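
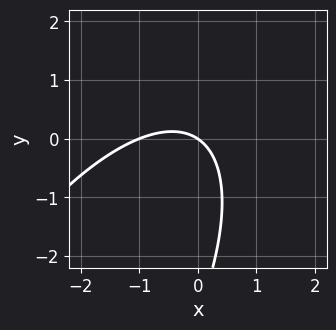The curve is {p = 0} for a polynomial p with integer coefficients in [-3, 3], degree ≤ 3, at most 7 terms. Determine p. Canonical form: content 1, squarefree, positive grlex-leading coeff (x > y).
(a) Degree: the shape is more complex than any degree-1 curve, so deg p = 2.
(b) Against the integer gridlines: it meets the y-axis at y = 0 (among the integer gridlines); among the integer gridlines, it crosses the x-axis at x ∈ {-1, 0}.
(c) Solving for integer coefficients yields p as stated.

2*x^2 - 2*x*y + y^2 + 2*x + 3*y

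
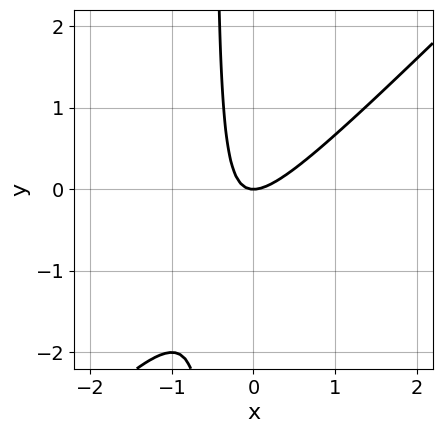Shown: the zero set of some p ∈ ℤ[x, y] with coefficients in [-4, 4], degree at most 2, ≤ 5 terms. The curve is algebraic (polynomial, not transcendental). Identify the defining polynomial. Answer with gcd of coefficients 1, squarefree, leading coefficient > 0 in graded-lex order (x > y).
2*x^2 - 2*x*y - y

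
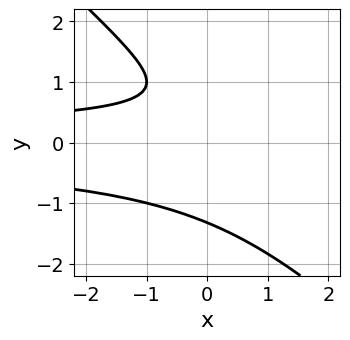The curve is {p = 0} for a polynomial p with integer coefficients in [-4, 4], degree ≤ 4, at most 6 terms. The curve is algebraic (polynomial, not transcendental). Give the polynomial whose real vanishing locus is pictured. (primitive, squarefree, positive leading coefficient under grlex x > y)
First, deg p = 3. A generic line meets the curve in up to 3 points.
Then, observable constraints: no x-intercept at any integer in the box.
Finally, solving for integer coefficients yields p as stated.

x*y^2 + y^3 - y + 1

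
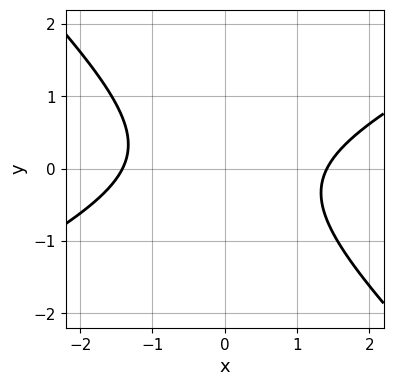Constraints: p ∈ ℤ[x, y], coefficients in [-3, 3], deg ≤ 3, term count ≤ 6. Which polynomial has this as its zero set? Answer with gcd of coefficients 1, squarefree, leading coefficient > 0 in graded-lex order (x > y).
x^2 - x*y - 2*y^2 - 2

Degree: the shape is more complex than any degree-1 curve, so deg p = 2.
Checking where it meets the axes: the curve avoids every integer y-axis point in the box.
Together with the visible shape, these determine p as stated.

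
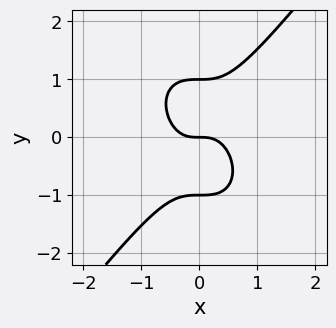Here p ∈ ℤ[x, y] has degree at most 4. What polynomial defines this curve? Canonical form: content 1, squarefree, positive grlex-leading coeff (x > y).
1. deg p = 3.
2. From the axis intercepts and sections: it meets the x-axis at x = 0 (among the integer gridlines); the y-axis gridline crossings are at y ∈ {-1, 0, 1}.
3. Matching integer coefficients to the picture gives p.

2*x^3 - y^3 + y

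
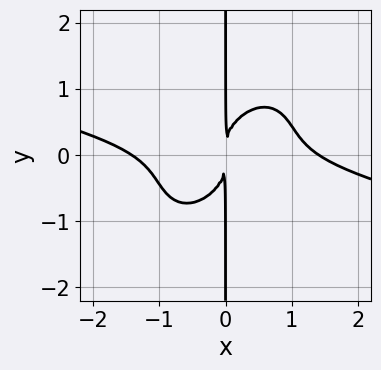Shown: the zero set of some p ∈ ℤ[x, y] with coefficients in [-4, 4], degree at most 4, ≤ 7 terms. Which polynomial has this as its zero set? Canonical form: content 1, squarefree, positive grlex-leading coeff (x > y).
1. deg p = 4.
2. Reading off the gridlines: the visible y-axis segment lies entirely on the curve.
3. The integer polynomial consistent with all of this is the stated p.

x^4 + 3*x^3*y - 3*x^2*y^2 + 3*x*y^3 - 2*x^2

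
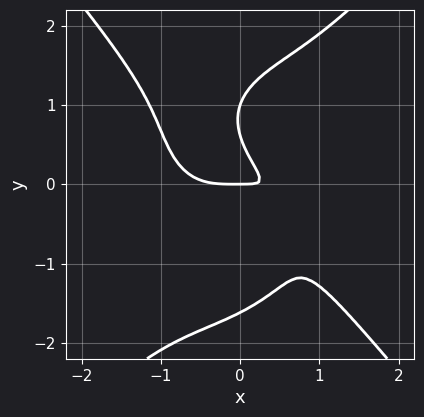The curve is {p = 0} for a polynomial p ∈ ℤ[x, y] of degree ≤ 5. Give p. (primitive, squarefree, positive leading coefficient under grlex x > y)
deg p = 4. A generic line meets the curve in up to 4 points.
Reading off the gridlines: one x-axis crossing is at x = 0; among the integer gridlines, it crosses the y-axis at y ∈ {0, 1}.
Solving for integer coefficients yields p as stated.

2*x^4 - y^4 + 3*x*y + 2*y^2 - y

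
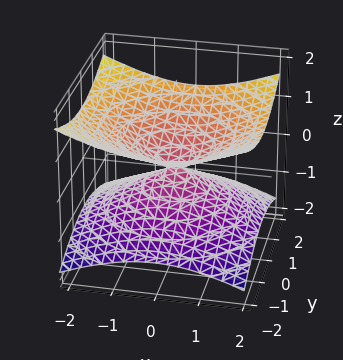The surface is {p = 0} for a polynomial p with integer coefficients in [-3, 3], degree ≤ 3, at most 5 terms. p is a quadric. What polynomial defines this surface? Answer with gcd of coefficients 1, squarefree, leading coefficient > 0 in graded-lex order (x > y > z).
Degree: a double cone through the origin; a quadric, so deg p = 2.
Symmetries: every cross-section ⟂ z is a circle, so x, y appear only via x² + y²; the z ↦ −z reflection is a symmetry, so z appears only in even powers.
From the visible intercepts: a circular section at z = 1 has radius between 1 and 2; one x-axis crossing is at x = 0; it crosses the y-axis at the gridline y = 0; it meets the z-axis at z = 0 (among the integer gridlines).
Assembling these constraints gives the stated polynomial.

x^2 + y^2 - 3*z^2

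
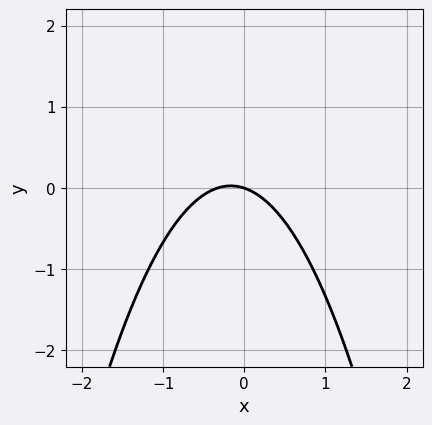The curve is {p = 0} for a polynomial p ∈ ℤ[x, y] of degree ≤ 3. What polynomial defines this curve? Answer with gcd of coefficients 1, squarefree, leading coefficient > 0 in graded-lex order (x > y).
3*x^2 + x + 3*y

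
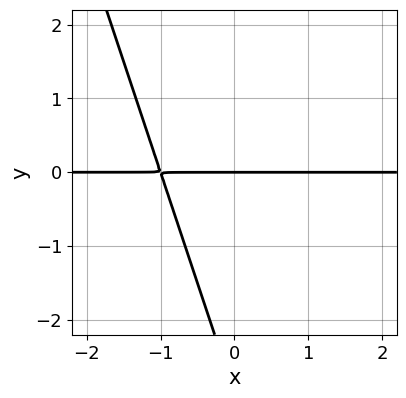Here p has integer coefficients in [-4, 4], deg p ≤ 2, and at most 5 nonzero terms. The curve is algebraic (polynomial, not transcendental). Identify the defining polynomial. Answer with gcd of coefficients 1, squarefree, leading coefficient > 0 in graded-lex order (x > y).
3*x*y + y^2 + 3*y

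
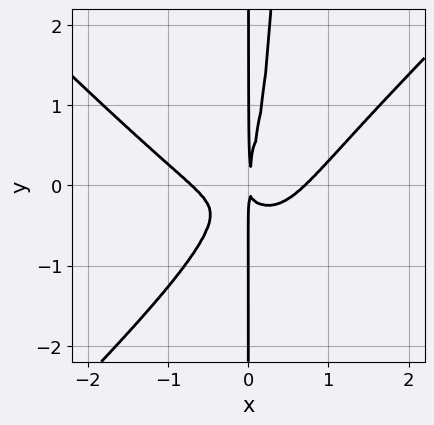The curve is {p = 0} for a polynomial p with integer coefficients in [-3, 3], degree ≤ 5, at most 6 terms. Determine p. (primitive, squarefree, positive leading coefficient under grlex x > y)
2*x^4 - 2*x^2*y^2 - 3*x^2*y + x*y^2 - x^2

1. The degree is 4 — the shape is more complex than any degree-3 curve.
2. Reading off the gridlines: the visible y-axis segment lies entirely on the curve.
3. Together with the visible shape, these determine p as stated.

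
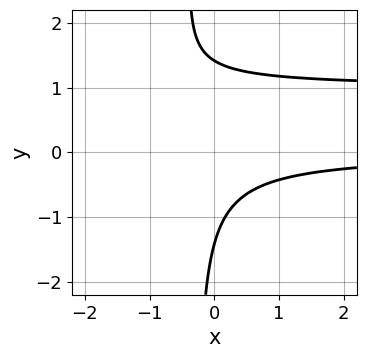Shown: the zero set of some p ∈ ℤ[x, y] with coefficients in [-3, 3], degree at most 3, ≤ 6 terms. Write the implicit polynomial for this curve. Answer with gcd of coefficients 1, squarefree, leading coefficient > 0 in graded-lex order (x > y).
3*x*y^2 - 3*x*y + y^2 - 2

First, the degree is 3 — a generic line meets the curve in up to 3 points.
Then, from the axis intercepts and sections: the curve avoids every integer x-axis point in the box.
Finally, the integer polynomial consistent with all of this is the stated p.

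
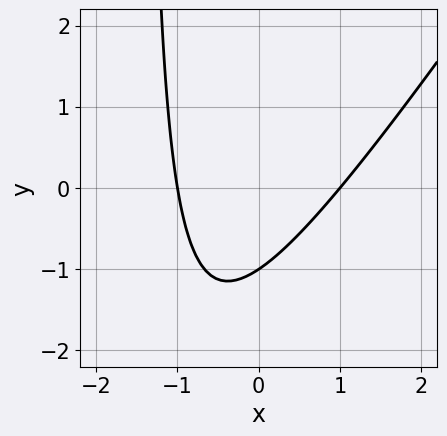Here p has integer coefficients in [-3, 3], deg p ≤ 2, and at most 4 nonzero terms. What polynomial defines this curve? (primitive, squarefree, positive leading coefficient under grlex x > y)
3*x^2 - 2*x*y - 3*y - 3

deg p = 2. The shape is more complex than any degree-1 curve.
Checking where it meets the axes: the x-axis gridline crossings are at x ∈ {-1, 1}; it meets the y-axis at y = -1 (among the integer gridlines).
Fitting integer coefficients to these (and the overall shape) gives p.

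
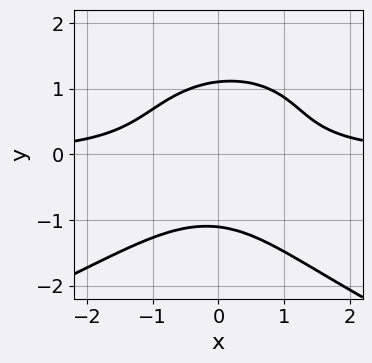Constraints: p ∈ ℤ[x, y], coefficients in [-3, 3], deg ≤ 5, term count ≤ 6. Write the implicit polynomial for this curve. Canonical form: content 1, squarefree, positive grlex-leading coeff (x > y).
The degree is 4 — a generic line meets the curve in up to 4 points.
Against the integer gridlines: no x-intercept at any integer in the box.
Fitting integer coefficients to these (and the overall shape) gives p.

2*y^4 + 3*x^2*y - x*y^2 - 3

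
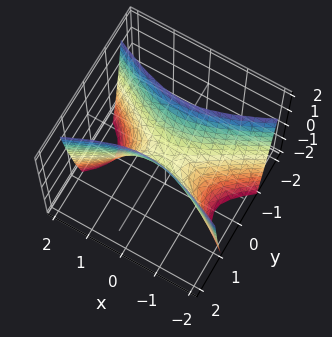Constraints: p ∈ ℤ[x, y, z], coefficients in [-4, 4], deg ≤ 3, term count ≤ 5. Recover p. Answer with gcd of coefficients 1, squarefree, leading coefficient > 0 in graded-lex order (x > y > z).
(a) Degree: a hyperbolic paraboloid; a quadric, so deg p = 2.
(b) Symmetries: mirror symmetry y ↦ −y ⇒ only even powers of y; mirror symmetry x ↦ −x ⇒ only even powers of x.
(c) From the axis intercepts and sections: one x-axis crossing is at x = 0; it crosses the y-axis at the gridline y = 0.
(d) Matching integer coefficients to the picture gives p.

x^2 - 3*y^2 + z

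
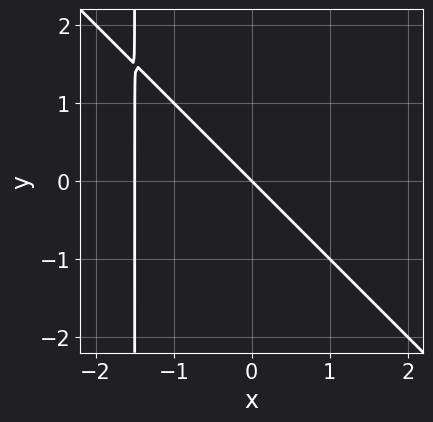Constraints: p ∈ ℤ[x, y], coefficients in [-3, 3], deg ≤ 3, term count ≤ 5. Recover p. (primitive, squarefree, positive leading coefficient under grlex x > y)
2*x^2 + 2*x*y + 3*x + 3*y

deg p = 2.
From the axis intercepts and sections: it crosses the y-axis at the gridline y = 0; it crosses the x-axis at the gridline x = 0.
These observations pin down the coefficients.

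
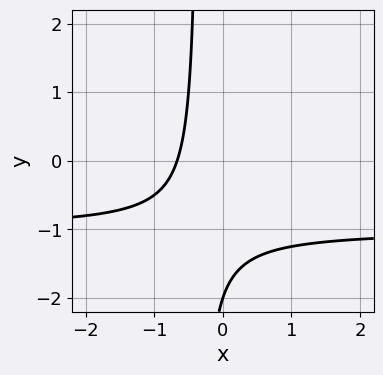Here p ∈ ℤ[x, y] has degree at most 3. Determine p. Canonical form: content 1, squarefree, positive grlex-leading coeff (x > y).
3*x*y + 3*x + y + 2

(a) Degree: no degree-1 curve has this shape, so deg p = 2.
(b) Reading off the gridlines: one y-axis crossing is at y = -2.
(c) Together with the visible shape, these determine p as stated.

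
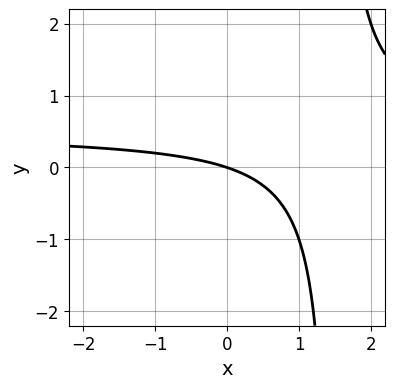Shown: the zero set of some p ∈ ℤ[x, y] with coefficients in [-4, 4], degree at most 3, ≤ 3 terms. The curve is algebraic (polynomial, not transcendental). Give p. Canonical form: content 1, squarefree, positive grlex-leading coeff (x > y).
2*x*y - x - 3*y

First, the degree is 2 — no degree-1 curve has this shape.
Next, from the visible intercepts: it crosses the x-axis at the gridline x = 0; it crosses the y-axis at the gridline y = 0.
Finally, assembling these constraints gives the stated polynomial.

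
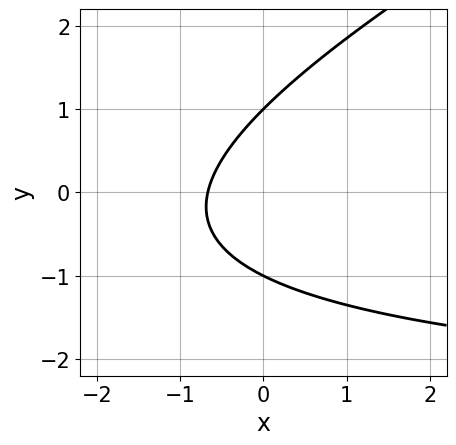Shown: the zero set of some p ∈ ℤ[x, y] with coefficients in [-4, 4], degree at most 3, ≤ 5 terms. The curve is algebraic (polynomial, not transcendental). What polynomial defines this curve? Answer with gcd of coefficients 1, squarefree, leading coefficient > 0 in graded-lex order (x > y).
x*y - 2*y^2 + 3*x + 2

1. Degree: the shape is more complex than any degree-1 curve, so deg p = 2.
2. Observable constraints: among the integer gridlines, it crosses the y-axis at y ∈ {-1, 1}.
3. Together with the visible shape, these determine p as stated.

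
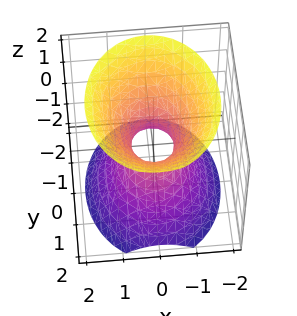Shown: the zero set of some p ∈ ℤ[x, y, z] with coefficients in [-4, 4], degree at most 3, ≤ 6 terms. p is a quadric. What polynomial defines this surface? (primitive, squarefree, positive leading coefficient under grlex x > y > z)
The degree is 2 — one connected sheet with a waist; a quadric.
Symmetries: it's symmetric under x → −x, forcing even powers of x; the z ↦ −z reflection is a symmetry, so z appears only in even powers; the y ↦ −y reflection is a symmetry, so y appears only in even powers.
From the visible intercepts: it misses every integer gridline on the z-axis.
Matching integer coefficients to the picture gives p.

3*x^2 + 2*y^2 - 2*z^2 - 1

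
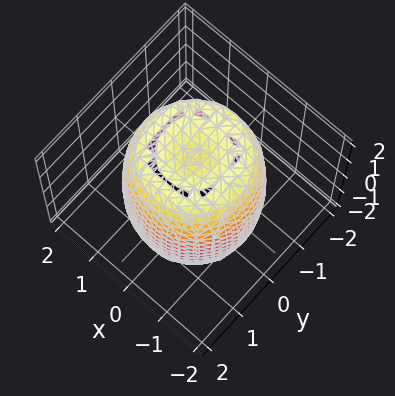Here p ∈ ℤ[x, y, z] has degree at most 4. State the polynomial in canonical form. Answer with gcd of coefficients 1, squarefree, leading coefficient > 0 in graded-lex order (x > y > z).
1. deg p = 4. No degree-3 surface has this shape.
2. Symmetry: the z-axis is an axis of rotation, so x and y enter only as x² + y².
3. Against the integer gridlines: a circular section at z = -2 has radius between 0 and 1.
4. Solving for integer coefficients yields p as stated.

2*x^4 + 4*x^2*y^2 + 2*y^4 - 3*x^2 - 3*y^2 + z^2 - 3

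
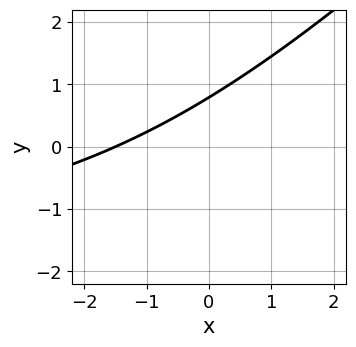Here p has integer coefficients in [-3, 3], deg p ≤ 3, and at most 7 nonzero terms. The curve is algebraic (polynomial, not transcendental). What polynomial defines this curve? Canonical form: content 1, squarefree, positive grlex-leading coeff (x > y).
x*y - y^2 + 2*x - 3*y + 3

Degree: the shape is more complex than any degree-1 curve, so deg p = 2.
The integer polynomial consistent with all of this is the stated p.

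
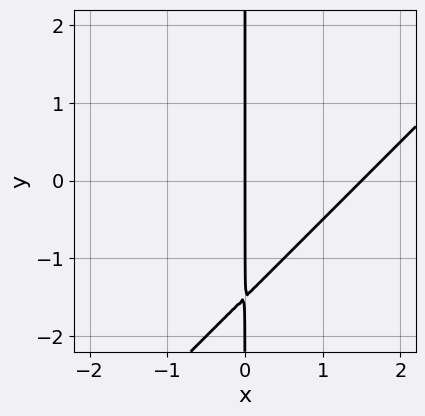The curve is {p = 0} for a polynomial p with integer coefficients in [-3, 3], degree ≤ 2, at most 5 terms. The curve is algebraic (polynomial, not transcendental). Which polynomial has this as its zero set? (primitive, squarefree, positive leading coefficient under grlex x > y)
(a) Degree: a generic line meets the curve in up to 2 points, so deg p = 2.
(b) Checking where it meets the axes: one x-axis crossing is at x = 0; the visible y-axis segment lies entirely on the curve.
(c) The integer polynomial consistent with all of this is the stated p.

2*x^2 - 2*x*y - 3*x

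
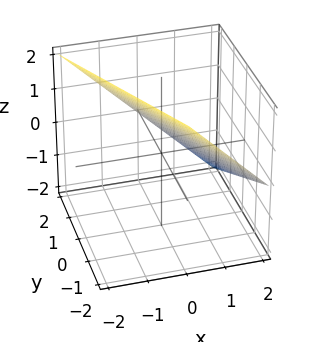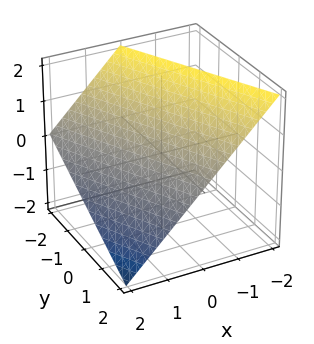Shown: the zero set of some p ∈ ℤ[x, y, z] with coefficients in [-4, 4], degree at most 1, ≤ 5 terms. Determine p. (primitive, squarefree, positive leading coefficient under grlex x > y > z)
1. The degree is 1 — every cross-section is a straight line — this is a plane.
2. Reading off the gridlines: it crosses the x-axis at the gridline x = 1; one y-axis crossing is at y = 2; one z-axis crossing is at z = 1.
3. Solving for integer coefficients yields p as stated.

2*x + y + 2*z - 2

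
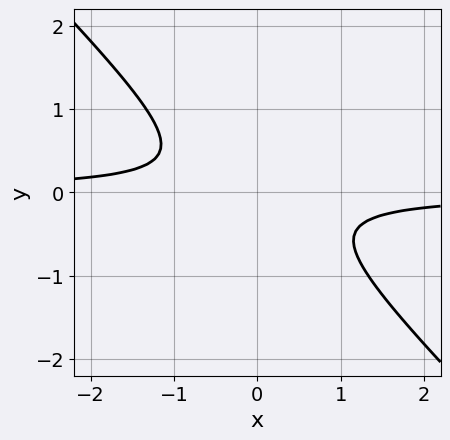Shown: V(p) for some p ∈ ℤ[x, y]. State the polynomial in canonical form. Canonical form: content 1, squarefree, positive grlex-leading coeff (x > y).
3*x*y + 3*y^2 + 1

The degree is 2 — a generic line meets the curve in up to 2 points.
Reading off the gridlines: the curve avoids every integer x-axis point in the box; the curve avoids every integer y-axis point in the box.
These observations pin down the coefficients.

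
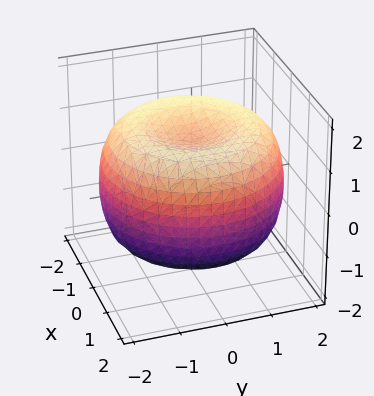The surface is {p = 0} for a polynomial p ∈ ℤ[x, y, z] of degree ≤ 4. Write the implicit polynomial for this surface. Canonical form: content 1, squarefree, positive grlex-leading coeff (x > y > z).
x^4 + 2*x^2*y^2 + y^4 - 3*x^2 - 3*y^2 + 3*z^2 - 3

The degree is 4 — the shape is more complex than any degree-3 surface.
By symmetry, the surface is invariant under rotation about z: p = q(x² + y², z).
Observable constraints: a circular section at z = 0 has radius between 1 and 2; the z-axis gridline crossings are at z ∈ {-1, 1}.
Assembling these constraints gives the stated polynomial.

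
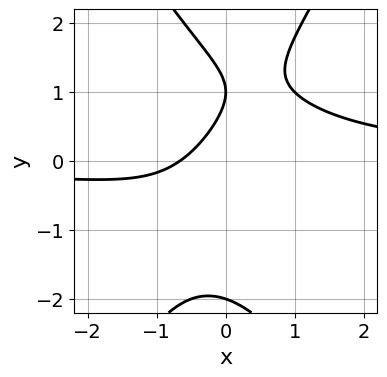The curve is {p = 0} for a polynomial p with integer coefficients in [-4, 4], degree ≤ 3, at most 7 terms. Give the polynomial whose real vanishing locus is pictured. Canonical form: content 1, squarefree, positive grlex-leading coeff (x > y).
First, the degree is 3 — the shape is more complex than any degree-2 curve.
Next, reading off the gridlines: among the integer gridlines, it crosses the y-axis at y ∈ {-2, 1}.
Finally, putting this together gives p.

3*x^2*y - y^3 - 3*x + 3*y - 2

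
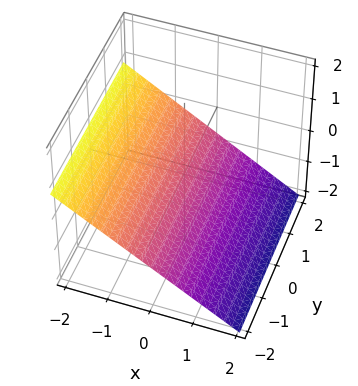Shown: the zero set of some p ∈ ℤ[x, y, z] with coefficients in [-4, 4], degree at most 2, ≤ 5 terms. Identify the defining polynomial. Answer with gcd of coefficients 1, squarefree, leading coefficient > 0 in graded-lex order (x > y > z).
deg p = 1. The surface is flat (a plane).
Reading off the gridlines: it crosses the x-axis at the gridline x = -1; the surface avoids every integer y-axis point in the box.
These observations pin down the coefficients.

2*x + 3*z + 2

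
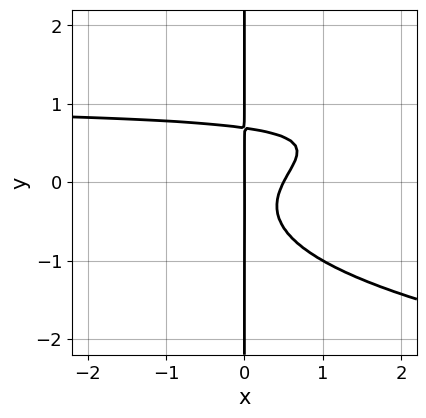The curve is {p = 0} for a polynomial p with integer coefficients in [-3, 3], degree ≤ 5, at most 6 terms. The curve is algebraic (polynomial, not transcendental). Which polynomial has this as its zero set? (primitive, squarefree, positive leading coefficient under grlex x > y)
(a) deg p = 4.
(b) Reading off the gridlines: it crosses the x-axis at the gridline x = 0; the visible y-axis segment lies entirely on the curve.
(c) Fitting integer coefficients to these (and the overall shape) gives p.

3*x*y^3 - 2*x^2*y + 2*x^2 - x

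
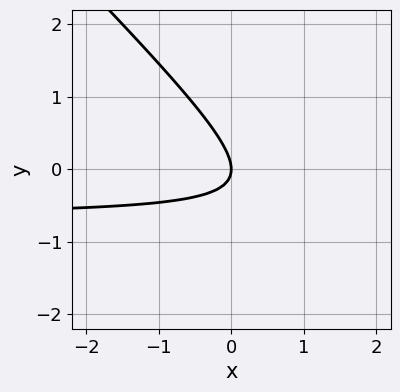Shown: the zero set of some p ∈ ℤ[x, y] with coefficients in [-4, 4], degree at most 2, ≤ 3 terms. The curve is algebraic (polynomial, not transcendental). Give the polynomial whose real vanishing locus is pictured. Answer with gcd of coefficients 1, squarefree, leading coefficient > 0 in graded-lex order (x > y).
3*x*y + 3*y^2 + 2*x

First, degree: the shape is more complex than any degree-1 curve, so deg p = 2.
Then, checking where it meets the axes: it meets the y-axis at y = 0 (among the integer gridlines); it crosses the x-axis at the gridline x = 0.
Finally, putting this together gives p.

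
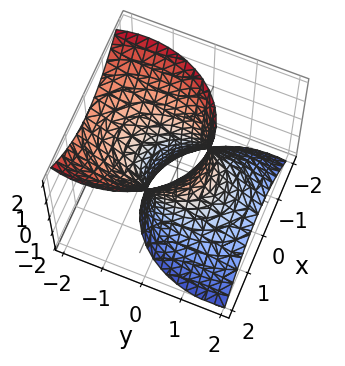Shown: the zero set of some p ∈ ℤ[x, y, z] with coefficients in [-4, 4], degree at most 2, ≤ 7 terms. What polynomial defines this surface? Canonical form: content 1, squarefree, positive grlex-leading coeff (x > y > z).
3*x^2 + 2*y^2 + 3*y*z - z^2 - 2

1. Degree: the shape is more complex than any degree-1 surface, so deg p = 2.
2. Observable constraints: the surface avoids every integer z-axis point in the box; the y-axis gridline crossings are at y ∈ {-1, 1}.
3. These observations pin down the coefficients.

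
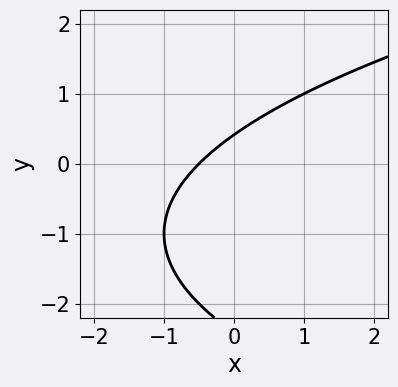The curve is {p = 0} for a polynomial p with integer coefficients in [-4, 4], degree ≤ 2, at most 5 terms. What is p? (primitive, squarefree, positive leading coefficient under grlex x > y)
y^2 - 2*x + 2*y - 1

1. deg p = 2. The shape is more complex than any degree-1 curve.
2. Putting this together gives p.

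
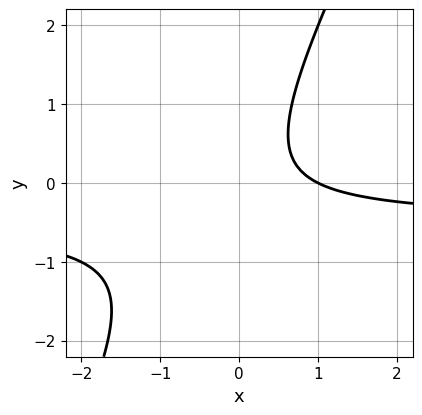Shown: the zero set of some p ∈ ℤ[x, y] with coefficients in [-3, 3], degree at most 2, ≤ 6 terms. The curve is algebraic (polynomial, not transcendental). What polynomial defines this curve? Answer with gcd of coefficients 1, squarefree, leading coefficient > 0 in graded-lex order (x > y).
2*x*y - y^2 + x - 1

First, degree: a generic line meets the curve in up to 2 points, so deg p = 2.
Next, observable constraints: one x-axis crossing is at x = 1; no y-intercept at any integer in the box.
Finally, fitting integer coefficients to these (and the overall shape) gives p.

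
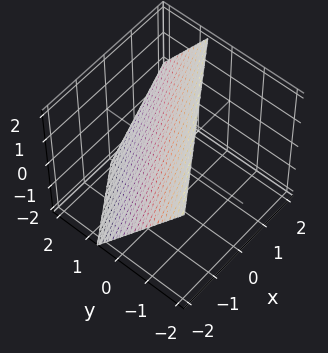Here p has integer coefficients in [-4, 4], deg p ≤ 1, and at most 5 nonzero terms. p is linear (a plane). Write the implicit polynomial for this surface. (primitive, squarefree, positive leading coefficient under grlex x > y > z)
1. Degree: every cross-section is a straight line — this is a plane, so deg p = 1.
2. Reading off the gridlines: it crosses the z-axis at the gridline z = 1; it meets the x-axis at x = -1 (among the integer gridlines).
3. Solving for integer coefficients yields p as stated.

2*x - 3*y - 2*z + 2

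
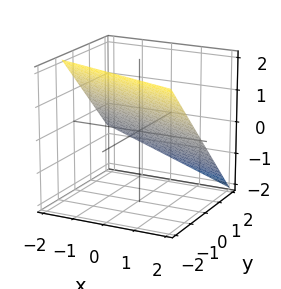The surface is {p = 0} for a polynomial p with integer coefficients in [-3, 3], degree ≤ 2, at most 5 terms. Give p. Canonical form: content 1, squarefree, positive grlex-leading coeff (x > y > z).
x + 3*y + 3*z - 2

1. The degree is 1 — the surface is flat (a plane).
2. Against the integer gridlines: it meets the x-axis at x = 2 (among the integer gridlines).
3. Putting this together gives p.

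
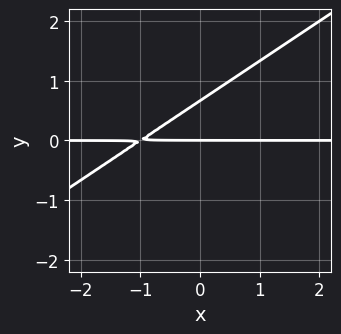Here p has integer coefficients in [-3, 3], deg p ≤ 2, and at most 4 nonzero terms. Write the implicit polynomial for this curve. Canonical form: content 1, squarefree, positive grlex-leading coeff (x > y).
(a) Degree: the shape is more complex than any degree-1 curve, so deg p = 2.
(b) Checking where it meets the axes: every point of the x-axis in the box is on the curve; it crosses the y-axis at the gridline y = 0.
(c) The integer polynomial consistent with all of this is the stated p.

2*x*y - 3*y^2 + 2*y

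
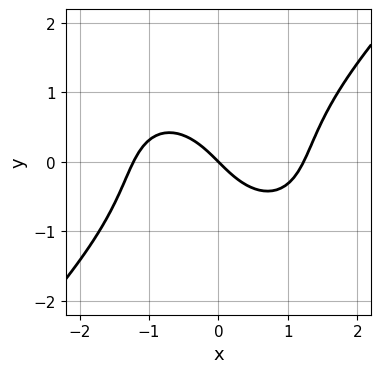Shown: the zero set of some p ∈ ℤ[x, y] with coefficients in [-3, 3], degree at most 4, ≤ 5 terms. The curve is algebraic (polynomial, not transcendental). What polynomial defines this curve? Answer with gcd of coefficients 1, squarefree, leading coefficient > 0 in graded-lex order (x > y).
deg p = 3. The shape is more complex than any degree-2 curve.
Reading off the gridlines: it meets the y-axis at y = 0 (among the integer gridlines); one x-axis crossing is at x = 0.
These observations pin down the coefficients.

2*x^3 - 2*y^3 - 3*x - 3*y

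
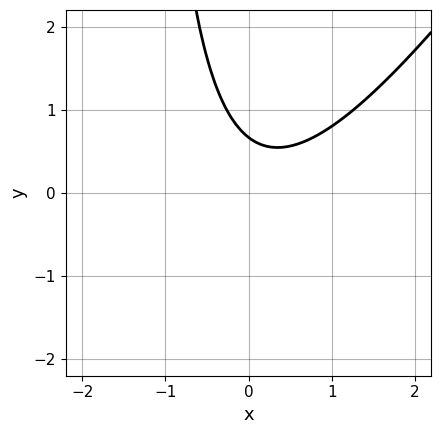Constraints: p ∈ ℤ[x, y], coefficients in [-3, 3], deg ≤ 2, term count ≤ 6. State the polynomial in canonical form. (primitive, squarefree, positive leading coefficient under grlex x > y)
deg p = 2. The shape is more complex than any degree-1 curve.
Observable constraints: it misses every integer gridline on the x-axis.
Fitting integer coefficients to these (and the overall shape) gives p.

3*x^2 - 2*x*y - x - 3*y + 2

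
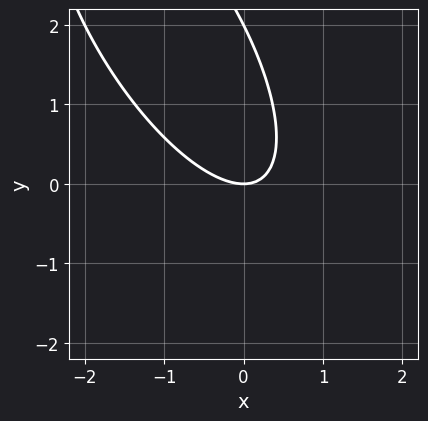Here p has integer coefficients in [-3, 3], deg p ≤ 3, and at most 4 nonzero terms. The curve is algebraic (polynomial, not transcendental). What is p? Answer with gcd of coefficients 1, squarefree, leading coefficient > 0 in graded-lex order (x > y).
First, the degree is 2 — a generic line meets the curve in up to 2 points.
Next, from the visible intercepts: among the integer gridlines, it crosses the y-axis at y ∈ {0, 2}; one x-axis crossing is at x = 0.
Finally, solving for integer coefficients yields p as stated.

2*x^2 + 2*x*y + y^2 - 2*y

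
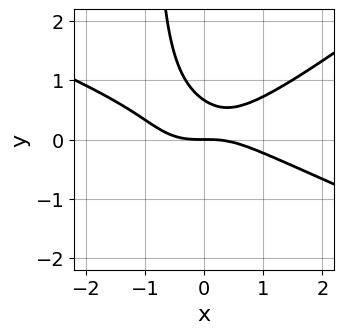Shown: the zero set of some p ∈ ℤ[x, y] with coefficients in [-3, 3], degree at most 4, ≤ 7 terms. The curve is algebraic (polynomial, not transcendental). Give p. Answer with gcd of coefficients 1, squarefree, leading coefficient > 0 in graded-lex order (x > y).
(a) deg p = 3. The shape is more complex than any degree-2 curve.
(b) From the visible intercepts: it crosses the y-axis at the gridline y = 0; it meets the x-axis at x = 0 (among the integer gridlines).
(c) Putting this together gives p.

x^3 + x^2*y - 3*x*y^2 - 3*y^2 + 2*y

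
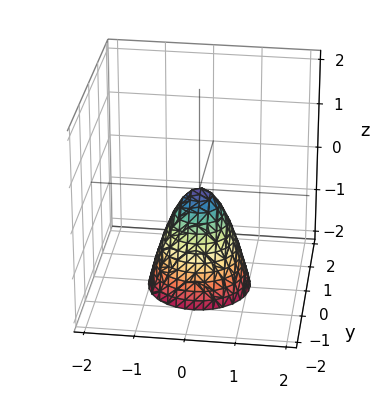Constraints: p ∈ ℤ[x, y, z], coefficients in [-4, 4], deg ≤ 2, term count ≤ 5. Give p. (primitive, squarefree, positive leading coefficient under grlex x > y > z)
2*x^2 + 2*y^2 + z

deg p = 2. A single bowl opening along one axis; a quadric.
Symmetry: the surface is invariant under rotation about z: p = q(x² + y², z).
Against the integer gridlines: it crosses the y-axis at the gridline y = 0; a circular section at z = -1 has radius between 0 and 1; one z-axis crossing is at z = 0; it meets the x-axis at x = 0 (among the integer gridlines).
Solving for integer coefficients yields p as stated.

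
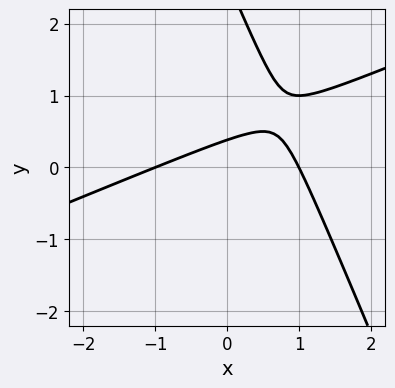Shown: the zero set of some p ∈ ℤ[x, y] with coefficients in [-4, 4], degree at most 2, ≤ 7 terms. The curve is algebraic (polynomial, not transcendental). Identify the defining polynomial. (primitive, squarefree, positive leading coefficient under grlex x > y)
x^2 - 2*x*y - y^2 + 3*y - 1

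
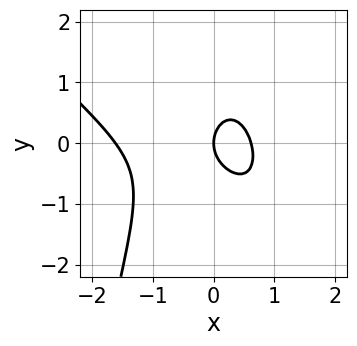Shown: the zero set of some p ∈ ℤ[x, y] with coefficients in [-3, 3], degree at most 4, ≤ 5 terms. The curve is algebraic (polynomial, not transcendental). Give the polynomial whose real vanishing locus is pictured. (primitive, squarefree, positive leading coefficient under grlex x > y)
x^3 + x^2*y + x^2 + y^2 - x

deg p = 3.
Observable constraints: it crosses the y-axis at the gridline y = 0; one x-axis crossing is at x = 0.
Fitting integer coefficients to these (and the overall shape) gives p.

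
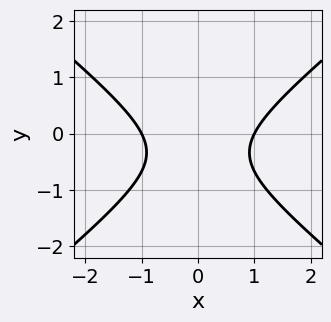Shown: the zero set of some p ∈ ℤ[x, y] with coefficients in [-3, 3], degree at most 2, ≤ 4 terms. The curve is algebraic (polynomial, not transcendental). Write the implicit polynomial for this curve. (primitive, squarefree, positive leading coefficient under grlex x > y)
1. deg p = 2. A generic line meets the curve in up to 2 points.
2. Symmetries: it's symmetric under x → −x, forcing even powers of x.
3. From the axis intercepts and sections: among the integer gridlines, it crosses the x-axis at x ∈ {-1, 1}; the curve avoids every integer y-axis point in the box.
4. Solving for integer coefficients yields p as stated.

2*x^2 - 3*y^2 - 2*y - 2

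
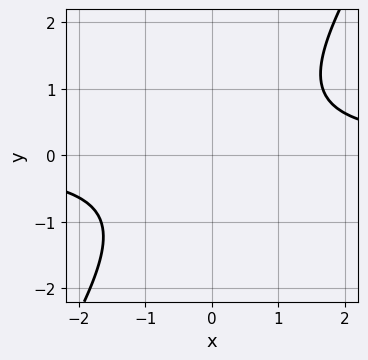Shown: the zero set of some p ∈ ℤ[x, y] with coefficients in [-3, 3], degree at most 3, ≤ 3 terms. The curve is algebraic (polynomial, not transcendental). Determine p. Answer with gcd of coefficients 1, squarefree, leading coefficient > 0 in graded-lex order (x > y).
3*x*y - 2*y^2 - 3

(a) The degree is 2 — a generic line meets the curve in up to 2 points.
(b) Checking where it meets the axes: it misses every integer gridline on the x-axis; it misses every integer gridline on the y-axis.
(c) These observations pin down the coefficients.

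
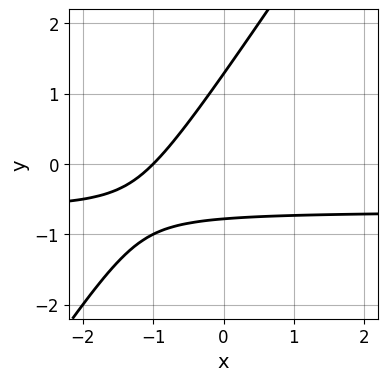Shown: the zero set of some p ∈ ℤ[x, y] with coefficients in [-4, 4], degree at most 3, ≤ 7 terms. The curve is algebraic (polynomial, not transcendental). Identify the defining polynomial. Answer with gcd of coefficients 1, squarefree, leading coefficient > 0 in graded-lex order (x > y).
1. Degree: no degree-1 curve has this shape, so deg p = 2.
2. Against the integer gridlines: it crosses the x-axis at the gridline x = -1.
3. Putting this together gives p.

3*x*y - 2*y^2 + 2*x + y + 2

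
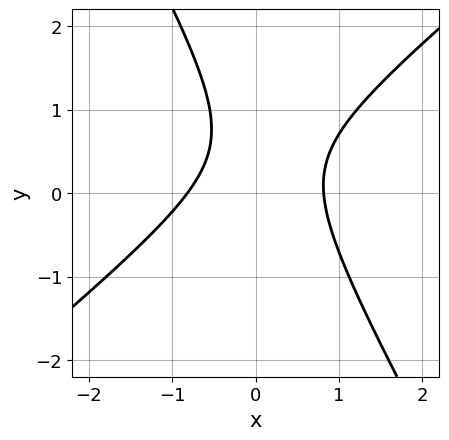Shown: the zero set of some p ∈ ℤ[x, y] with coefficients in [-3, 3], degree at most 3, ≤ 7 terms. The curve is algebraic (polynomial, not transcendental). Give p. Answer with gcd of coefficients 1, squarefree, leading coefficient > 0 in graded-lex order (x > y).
3*x^2 - 2*x*y - 2*y^2 + 2*y - 2

deg p = 2.
Reading off the gridlines: the curve avoids every integer y-axis point in the box.
Fitting integer coefficients to these (and the overall shape) gives p.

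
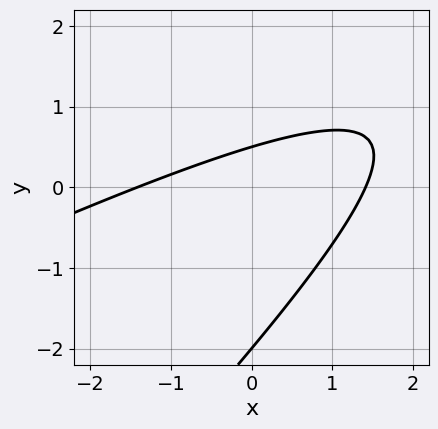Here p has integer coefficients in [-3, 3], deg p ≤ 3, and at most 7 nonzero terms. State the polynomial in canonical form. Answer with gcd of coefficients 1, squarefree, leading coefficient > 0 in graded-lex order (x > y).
(a) deg p = 2. A generic line meets the curve in up to 2 points.
(b) Reading off the gridlines: it meets the y-axis at y = -2 (among the integer gridlines).
(c) Together with the visible shape, these determine p as stated.

x^2 - 3*x*y + 2*y^2 + 3*y - 2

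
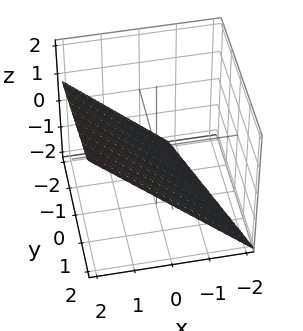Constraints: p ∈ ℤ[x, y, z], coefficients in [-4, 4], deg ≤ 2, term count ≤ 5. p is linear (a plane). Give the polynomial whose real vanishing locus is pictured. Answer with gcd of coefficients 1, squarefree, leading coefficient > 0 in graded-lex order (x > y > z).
The degree is 1 — every cross-section is a straight line — this is a plane.
Reading off the gridlines: it crosses the y-axis at the gridline y = 2.
Solving for integer coefficients yields p as stated.

3*x + y - 3*z - 2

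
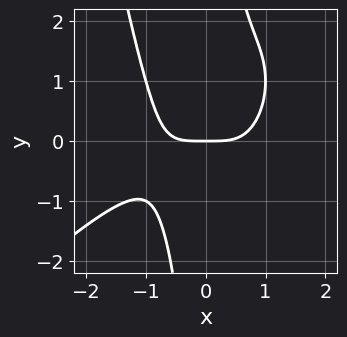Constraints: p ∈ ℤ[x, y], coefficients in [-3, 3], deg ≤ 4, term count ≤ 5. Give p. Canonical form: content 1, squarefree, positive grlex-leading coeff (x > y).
(a) Degree: a generic line meets the curve in up to 4 points, so deg p = 4.
(b) Against the integer gridlines: it meets the x-axis at x = 0 (among the integer gridlines); one y-axis crossing is at y = 0.
(c) Matching integer coefficients to the picture gives p.

2*x^4 - 2*x^3*y + x^2*y + 2*x*y^2 - 3*y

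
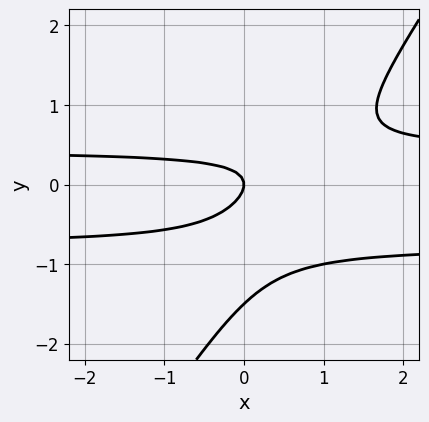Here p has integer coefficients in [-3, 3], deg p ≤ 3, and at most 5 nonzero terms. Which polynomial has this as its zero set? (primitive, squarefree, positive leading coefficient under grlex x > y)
3*x*y^2 - 2*y^3 + x*y - 3*y^2 - x

(a) The degree is 3 — a generic line meets the curve in up to 3 points.
(b) Against the integer gridlines: it meets the x-axis at x = 0 (among the integer gridlines); it crosses the y-axis at the gridline y = 0.
(c) Solving for integer coefficients yields p as stated.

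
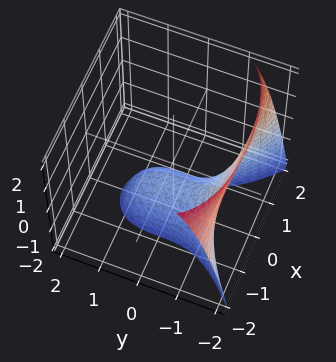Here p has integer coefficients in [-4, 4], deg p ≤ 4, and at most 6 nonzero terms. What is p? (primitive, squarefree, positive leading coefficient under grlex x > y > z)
First, deg p = 3. No degree-2 surface has this shape.
Next, observable constraints: it meets the z-axis at z = -1 (among the integer gridlines); the surface avoids every integer x-axis point in the box.
Finally, fitting integer coefficients to these (and the overall shape) gives p.

x^2*z - y^3 - x^2 - 2*z - 2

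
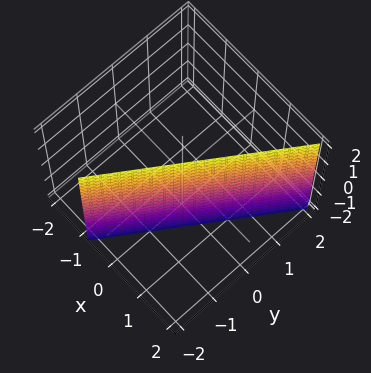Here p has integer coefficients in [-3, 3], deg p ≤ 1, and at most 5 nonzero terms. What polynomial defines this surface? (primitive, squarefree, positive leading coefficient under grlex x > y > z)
deg p = 1. Every cross-section is a straight line — this is a plane.
Checking where it meets the axes: it misses every integer gridline on the z-axis; it meets the y-axis at y = -1 (among the integer gridlines).
Together with the visible shape, these determine p as stated.

3*x - 2*y - 2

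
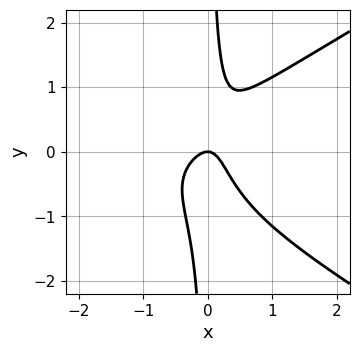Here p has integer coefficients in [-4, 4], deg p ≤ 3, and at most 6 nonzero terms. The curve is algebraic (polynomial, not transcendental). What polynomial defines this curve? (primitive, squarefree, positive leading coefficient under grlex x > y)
x^3 - 3*x*y^2 + 3*x^2 - x*y + y

1. The degree is 3 — no degree-2 curve has this shape.
2. Checking where it meets the axes: it crosses the y-axis at the gridline y = 0; it meets the x-axis at x = 0 (among the integer gridlines).
3. Putting this together gives p.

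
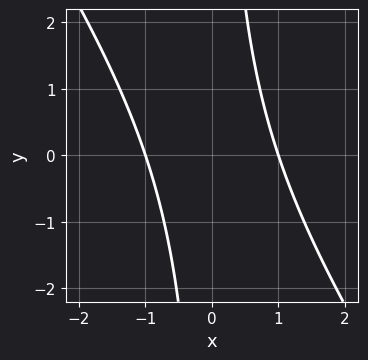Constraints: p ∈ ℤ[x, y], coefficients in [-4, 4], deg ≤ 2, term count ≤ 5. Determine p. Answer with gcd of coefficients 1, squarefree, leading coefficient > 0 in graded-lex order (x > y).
3*x^2 + 2*x*y - 3

1. deg p = 2. No degree-1 curve has this shape.
2. From the visible intercepts: no y-intercept at any integer in the box; among the integer gridlines, it crosses the x-axis at x ∈ {-1, 1}.
3. These observations pin down the coefficients.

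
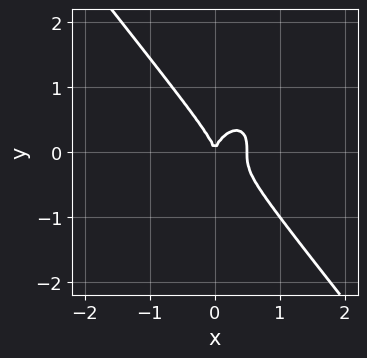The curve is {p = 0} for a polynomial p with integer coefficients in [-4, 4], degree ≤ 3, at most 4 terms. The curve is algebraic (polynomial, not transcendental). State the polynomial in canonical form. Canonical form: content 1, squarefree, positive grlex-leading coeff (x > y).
First, degree: no degree-2 curve has this shape, so deg p = 3.
Then, from the axis intercepts and sections: one y-axis crossing is at y = 0; it meets the x-axis at x = 0 (among the integer gridlines).
Finally, putting this together gives p.

2*x^3 + y^3 - x^2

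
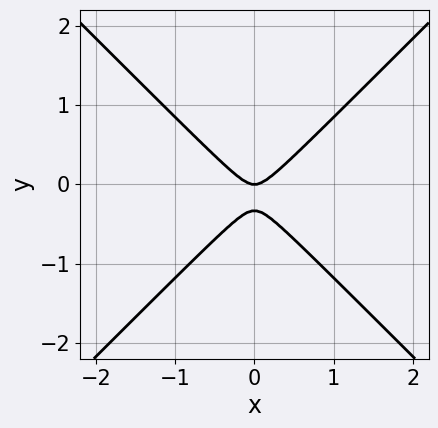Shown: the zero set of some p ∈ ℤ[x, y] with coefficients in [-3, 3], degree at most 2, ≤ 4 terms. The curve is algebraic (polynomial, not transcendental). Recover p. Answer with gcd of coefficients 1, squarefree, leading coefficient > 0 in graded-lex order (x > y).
(a) The degree is 2 — a generic line meets the curve in up to 2 points.
(b) Symmetries: the x ↦ −x reflection is a symmetry, so x appears only in even powers.
(c) From the axis intercepts and sections: it meets the y-axis at y = 0 (among the integer gridlines); it meets the x-axis at x = 0 (among the integer gridlines).
(d) Assembling these constraints gives the stated polynomial.

3*x^2 - 3*y^2 - y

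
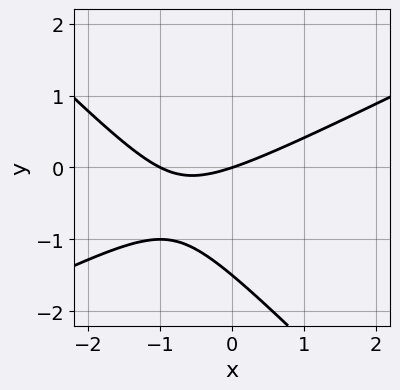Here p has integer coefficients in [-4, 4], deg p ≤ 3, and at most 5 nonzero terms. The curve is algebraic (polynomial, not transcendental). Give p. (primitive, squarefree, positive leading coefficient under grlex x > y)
x^2 - x*y - 2*y^2 + x - 3*y

1. The degree is 2 — no degree-1 curve has this shape.
2. Reading off the gridlines: one y-axis crossing is at y = 0; among the integer gridlines, it crosses the x-axis at x ∈ {-1, 0}.
3. Fitting integer coefficients to these (and the overall shape) gives p.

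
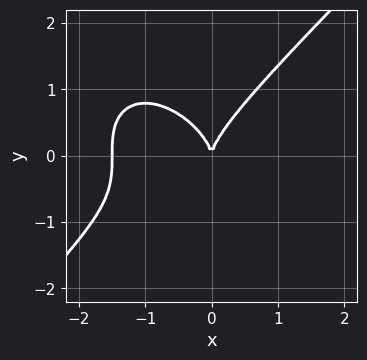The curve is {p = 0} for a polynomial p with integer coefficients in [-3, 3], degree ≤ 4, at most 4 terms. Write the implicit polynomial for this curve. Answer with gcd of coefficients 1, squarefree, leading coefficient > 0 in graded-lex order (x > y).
First, the degree is 3 — no degree-2 curve has this shape.
Next, against the integer gridlines: one y-axis crossing is at y = 0; one x-axis crossing is at x = 0.
Finally, these observations pin down the coefficients.

2*x^3 - 2*y^3 + 3*x^2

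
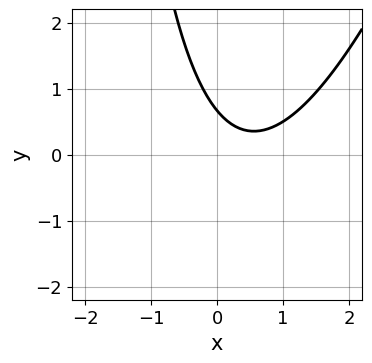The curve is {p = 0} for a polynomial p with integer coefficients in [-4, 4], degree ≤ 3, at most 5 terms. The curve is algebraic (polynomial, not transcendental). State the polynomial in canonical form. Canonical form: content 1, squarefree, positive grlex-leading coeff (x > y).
1. Degree: a generic line meets the curve in up to 2 points, so deg p = 2.
2. Against the integer gridlines: the curve avoids every integer x-axis point in the box.
3. Putting this together gives p.

3*x^2 - x*y - 3*x - 3*y + 2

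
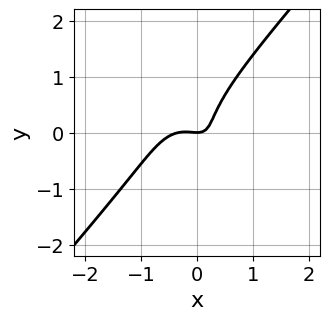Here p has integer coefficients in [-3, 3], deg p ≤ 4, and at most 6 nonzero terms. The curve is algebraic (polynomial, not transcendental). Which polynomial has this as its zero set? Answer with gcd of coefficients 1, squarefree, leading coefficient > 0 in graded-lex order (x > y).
The degree is 3 — the shape is more complex than any degree-2 curve.
Checking where it meets the axes: it meets the x-axis at x = 0 (among the integer gridlines); it meets the y-axis at y = 0 (among the integer gridlines).
Matching integer coefficients to the picture gives p.

3*x^3 - 2*y^3 + x^2 + 2*x*y - y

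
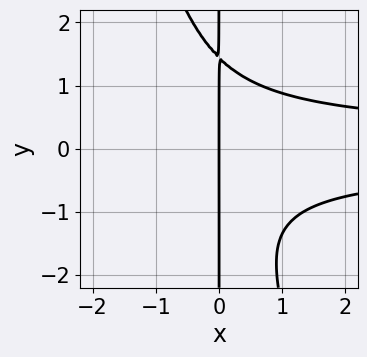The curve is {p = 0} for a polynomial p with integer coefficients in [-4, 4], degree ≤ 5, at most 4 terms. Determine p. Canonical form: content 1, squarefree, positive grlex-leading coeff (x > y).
Degree: a generic line meets the curve in up to 4 points, so deg p = 4.
From the axis intercepts and sections: one x-axis crossing is at x = 0; every point of the y-axis in the box is on the curve.
These observations pin down the coefficients.

3*x^2*y^2 + x*y^3 - 3*x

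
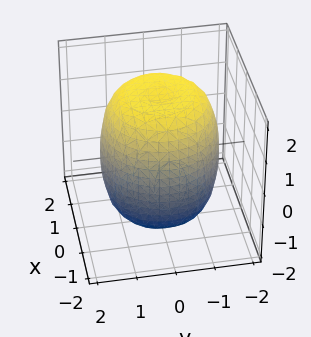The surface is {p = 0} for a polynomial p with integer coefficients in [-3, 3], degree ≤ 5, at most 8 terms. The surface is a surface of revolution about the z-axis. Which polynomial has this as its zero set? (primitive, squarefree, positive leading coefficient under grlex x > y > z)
x^4 + 2*x^2*y^2 + y^4 - x^2 - y^2 + z^2 - 3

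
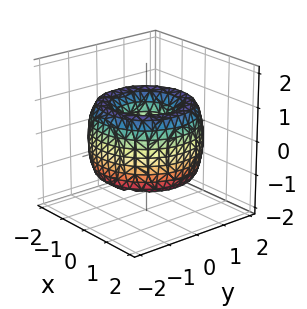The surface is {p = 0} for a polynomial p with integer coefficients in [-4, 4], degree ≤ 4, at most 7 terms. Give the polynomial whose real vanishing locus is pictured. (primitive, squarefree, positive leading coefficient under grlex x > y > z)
Degree: the shape is more complex than any degree-3 surface, so deg p = 4.
Symmetry: every cross-section ⟂ z is a circle, so x, y appear only via x² + y².
Reading off the gridlines: a circular section at z = -1 has radius exactly 1; the surface avoids every integer z-axis point in the box.
Assembling these constraints gives the stated polynomial.

x^4 + 2*x^2*y^2 + y^4 - 3*x^2 - 3*y^2 + z^2 + 1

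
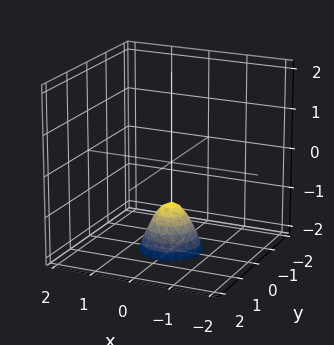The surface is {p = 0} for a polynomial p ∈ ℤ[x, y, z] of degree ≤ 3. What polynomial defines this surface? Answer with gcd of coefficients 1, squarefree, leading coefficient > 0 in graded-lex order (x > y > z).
(a) deg p = 2. No degree-1 surface has this shape.
(b) By symmetry, every cross-section ⟂ z is a circle, so x, y appear only via x² + y².
(c) Against the integer gridlines: one z-axis crossing is at z = -1; a circular section at z = -2 has radius between 0 and 1; it misses every integer gridline on the y-axis.
(d) Assembling these constraints gives the stated polynomial.

2*x^2 + 2*y^2 + z + 1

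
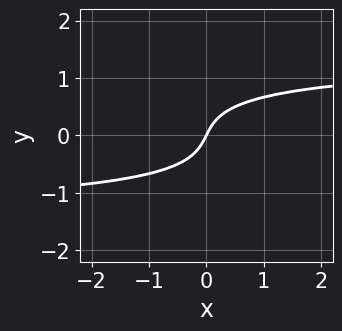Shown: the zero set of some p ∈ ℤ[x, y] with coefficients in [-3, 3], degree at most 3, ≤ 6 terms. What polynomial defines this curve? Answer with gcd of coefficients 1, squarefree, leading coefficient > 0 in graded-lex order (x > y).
x*y^2 + 3*y^3 - 2*x + y

First, degree: a generic line meets the curve in up to 3 points, so deg p = 3.
Then, reading off the gridlines: it crosses the x-axis at the gridline x = 0; it crosses the y-axis at the gridline y = 0.
Finally, together with the visible shape, these determine p as stated.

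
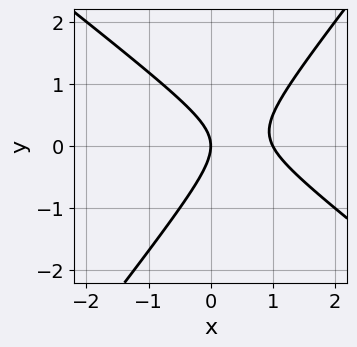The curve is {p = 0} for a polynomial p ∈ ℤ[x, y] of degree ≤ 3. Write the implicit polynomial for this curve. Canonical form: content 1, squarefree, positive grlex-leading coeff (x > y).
The degree is 2 — no degree-1 curve has this shape.
From the visible intercepts: it meets the y-axis at y = 0 (among the integer gridlines); among the integer gridlines, it crosses the x-axis at x ∈ {0, 1}.
Matching integer coefficients to the picture gives p.

2*x^2 + x*y - 2*y^2 - 2*x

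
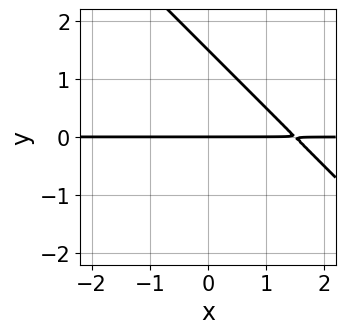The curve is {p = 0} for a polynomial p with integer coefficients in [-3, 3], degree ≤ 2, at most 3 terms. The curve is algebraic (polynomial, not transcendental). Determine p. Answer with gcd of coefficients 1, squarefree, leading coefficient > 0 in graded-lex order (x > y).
2*x*y + 2*y^2 - 3*y

1. deg p = 2. No degree-1 curve has this shape.
2. Observable constraints: it meets the y-axis at y = 0 (among the integer gridlines); every point of the x-axis in the box is on the curve.
3. Fitting integer coefficients to these (and the overall shape) gives p.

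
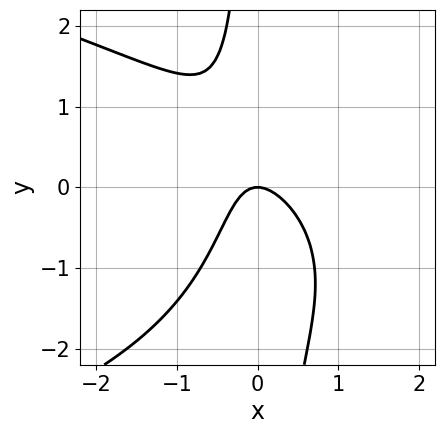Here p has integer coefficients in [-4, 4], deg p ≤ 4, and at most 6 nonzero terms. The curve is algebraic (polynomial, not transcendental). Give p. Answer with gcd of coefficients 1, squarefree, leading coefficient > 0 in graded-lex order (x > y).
x*y^2 + 2*x^2 + x*y + y

First, degree: no degree-2 curve has this shape, so deg p = 3.
Next, observable constraints: it meets the x-axis at x = 0 (among the integer gridlines); it meets the y-axis at y = 0 (among the integer gridlines).
Finally, the integer polynomial consistent with all of this is the stated p.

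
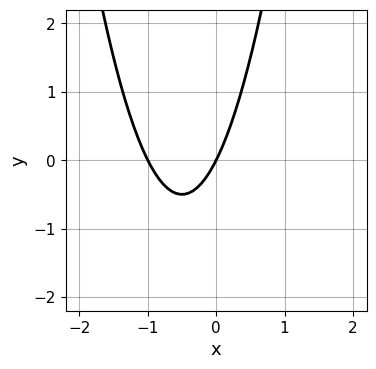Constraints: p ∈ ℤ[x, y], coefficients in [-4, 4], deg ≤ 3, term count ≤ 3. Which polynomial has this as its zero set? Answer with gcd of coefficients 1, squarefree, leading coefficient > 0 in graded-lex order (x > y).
(a) The degree is 2 — a generic line meets the curve in up to 2 points.
(b) Checking where it meets the axes: the x-axis gridline crossings are at x ∈ {-1, 0}; it crosses the y-axis at the gridline y = 0.
(c) Solving for integer coefficients yields p as stated.

2*x^2 + 2*x - y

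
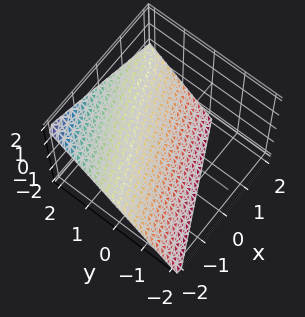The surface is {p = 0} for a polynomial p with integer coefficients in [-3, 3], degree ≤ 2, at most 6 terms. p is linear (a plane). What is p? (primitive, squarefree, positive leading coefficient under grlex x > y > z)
x - 2*y + 2*z + 2

1. The degree is 1 — every cross-section is a straight line — this is a plane.
2. Observable constraints: one z-axis crossing is at z = -1; one y-axis crossing is at y = 1; it meets the x-axis at x = -2 (among the integer gridlines).
3. Fitting integer coefficients to these (and the overall shape) gives p.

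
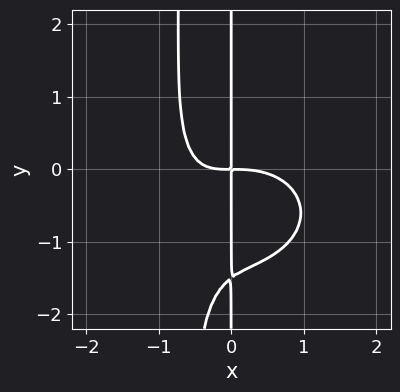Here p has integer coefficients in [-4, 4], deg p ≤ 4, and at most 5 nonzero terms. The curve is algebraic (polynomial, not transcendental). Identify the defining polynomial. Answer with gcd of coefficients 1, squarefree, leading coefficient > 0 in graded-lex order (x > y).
2*x^4 + 3*x^2*y^2 + 3*x^2*y + 2*x*y^2 + 3*x*y

deg p = 4.
Against the integer gridlines: the visible y-axis segment lies entirely on the curve.
Solving for integer coefficients yields p as stated.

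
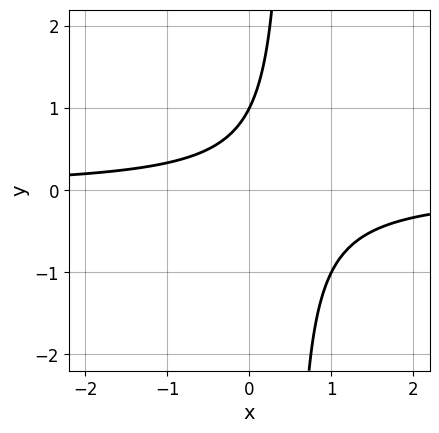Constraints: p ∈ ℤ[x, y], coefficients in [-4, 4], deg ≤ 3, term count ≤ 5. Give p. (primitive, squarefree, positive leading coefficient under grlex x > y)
2*x*y - y + 1

First, degree: the shape is more complex than any degree-1 curve, so deg p = 2.
Next, from the axis intercepts and sections: the curve avoids every integer x-axis point in the box; it crosses the y-axis at the gridline y = 1.
Finally, assembling these constraints gives the stated polynomial.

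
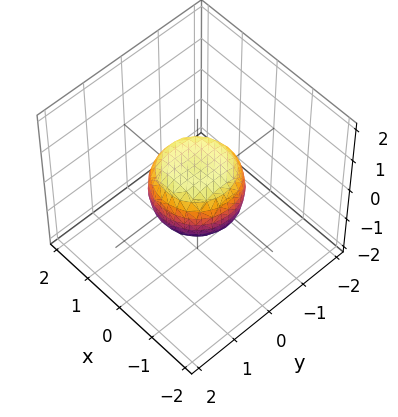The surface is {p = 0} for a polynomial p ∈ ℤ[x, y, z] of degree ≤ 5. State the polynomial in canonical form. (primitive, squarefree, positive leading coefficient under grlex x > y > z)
2*x^4 + 4*x^2*y^2 + 2*y^4 - x^2 - y^2 + 2*z^2 - 1

First, the degree is 4 — the shape is more complex than any degree-3 surface.
Then, symmetries: rotational symmetry about the z-axis ⇒ p depends on x, y only through x² + y².
Then, against the integer gridlines: among the integer gridlines, it crosses the x-axis at x ∈ {-1, 1}; among the integer gridlines, it crosses the y-axis at y ∈ {-1, 1}; a circular section at z = 0 has radius exactly 1.
Finally, the integer polynomial consistent with all of this is the stated p.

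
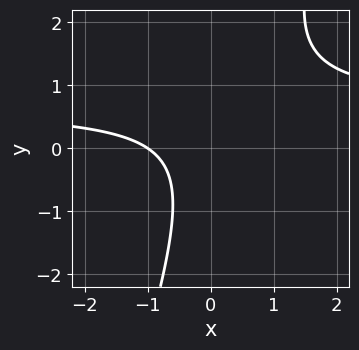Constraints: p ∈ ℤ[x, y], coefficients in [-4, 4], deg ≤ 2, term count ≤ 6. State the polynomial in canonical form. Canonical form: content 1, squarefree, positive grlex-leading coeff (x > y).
3*x*y - y^2 - 2*x - 2

1. deg p = 2.
2. From the axis intercepts and sections: it misses every integer gridline on the y-axis; it meets the x-axis at x = -1 (among the integer gridlines).
3. Putting this together gives p.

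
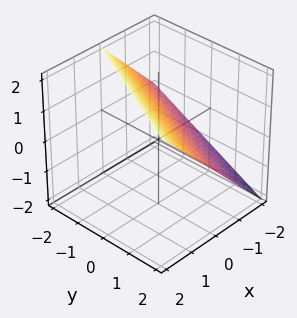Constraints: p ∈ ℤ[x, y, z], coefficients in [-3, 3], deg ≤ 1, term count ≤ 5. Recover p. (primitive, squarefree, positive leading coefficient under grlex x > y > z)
deg p = 1.
From the visible intercepts: it meets the y-axis at y = 2 (among the integer gridlines); it crosses the x-axis at the gridline x = -1.
Together with the visible shape, these determine p as stated.

2*x - y - 2*z + 2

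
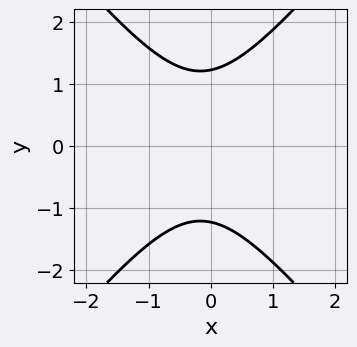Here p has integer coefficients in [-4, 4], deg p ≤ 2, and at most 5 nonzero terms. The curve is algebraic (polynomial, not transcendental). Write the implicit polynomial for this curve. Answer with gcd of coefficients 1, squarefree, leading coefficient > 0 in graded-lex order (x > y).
1. Degree: the shape is more complex than any degree-1 curve, so deg p = 2.
2. Symmetries: the y ↦ −y reflection is a symmetry, so y appears only in even powers.
3. Reading off the gridlines: the curve avoids every integer x-axis point in the box.
4. Matching integer coefficients to the picture gives p.

3*x^2 - 2*y^2 + x + 3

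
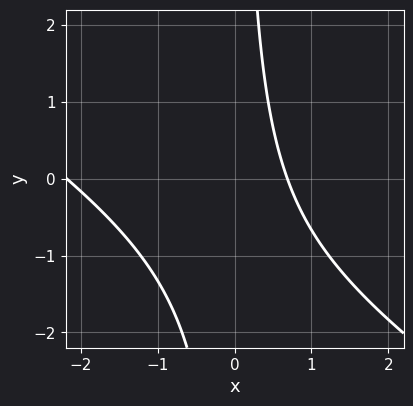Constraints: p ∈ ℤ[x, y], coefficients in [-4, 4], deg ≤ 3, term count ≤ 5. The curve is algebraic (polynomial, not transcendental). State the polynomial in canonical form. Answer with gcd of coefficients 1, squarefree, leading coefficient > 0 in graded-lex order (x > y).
deg p = 2. The shape is more complex than any degree-1 curve.
Observable constraints: no y-intercept at any integer in the box.
Fitting integer coefficients to these (and the overall shape) gives p.

2*x^2 + 3*x*y + 3*x - 3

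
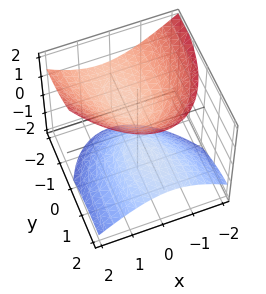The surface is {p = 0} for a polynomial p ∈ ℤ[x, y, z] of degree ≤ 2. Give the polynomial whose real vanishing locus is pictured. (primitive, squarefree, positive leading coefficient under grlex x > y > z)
First, the picture has 2 separate pieces. Treating them together as one polynomial.
Then, the degree is 2 — a generic line meets the surface in up to 2 points.
Next, against the integer gridlines: no x-intercept at any integer in the box; the surface avoids every integer y-axis point in the box.
Finally, solving for integer coefficients yields p as stated.

3*x^2 + x*y + y^2 + 3*y*z - 3*z^2 + 1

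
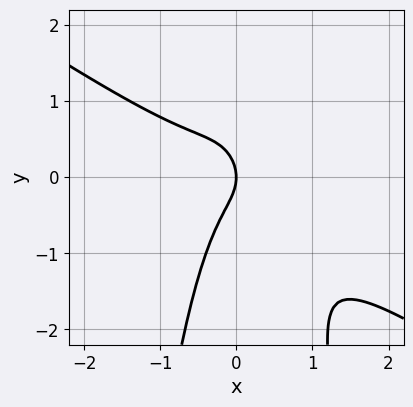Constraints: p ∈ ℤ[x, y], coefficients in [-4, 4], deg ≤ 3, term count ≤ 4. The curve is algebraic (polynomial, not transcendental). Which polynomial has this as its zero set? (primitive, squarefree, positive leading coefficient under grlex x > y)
2*x^3 + 3*x^2*y + y^2 + x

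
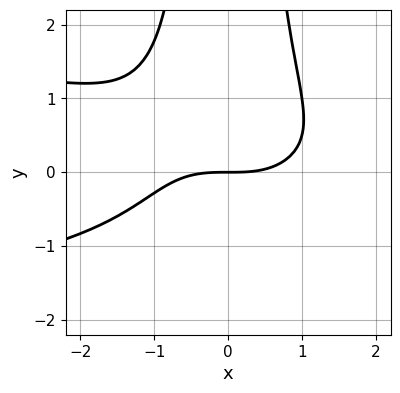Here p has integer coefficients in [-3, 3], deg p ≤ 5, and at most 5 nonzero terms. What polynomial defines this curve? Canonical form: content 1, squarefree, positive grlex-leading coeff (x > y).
2*x^2*y^2 + x^3 - 3*y

1. Degree: the shape is more complex than any degree-3 curve, so deg p = 4.
2. From the axis intercepts and sections: it meets the y-axis at y = 0 (among the integer gridlines); it meets the x-axis at x = 0 (among the integer gridlines).
3. Together with the visible shape, these determine p as stated.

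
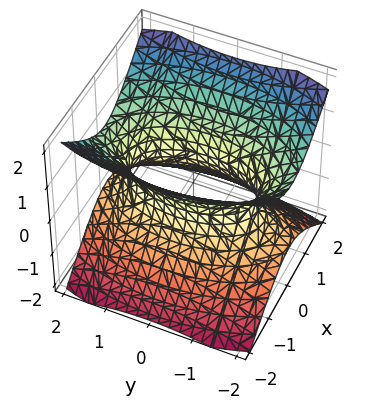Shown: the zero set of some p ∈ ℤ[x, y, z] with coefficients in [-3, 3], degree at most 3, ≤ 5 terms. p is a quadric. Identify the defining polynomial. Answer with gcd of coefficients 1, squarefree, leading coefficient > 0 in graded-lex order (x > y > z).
3*x^2 + y^2 - 3*z^2 - 2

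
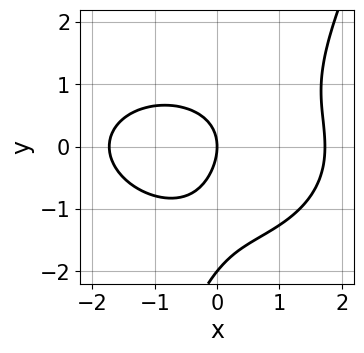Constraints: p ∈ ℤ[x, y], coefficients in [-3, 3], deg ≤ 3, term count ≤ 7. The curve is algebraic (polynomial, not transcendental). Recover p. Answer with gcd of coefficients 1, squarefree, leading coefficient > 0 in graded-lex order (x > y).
1. Degree: no degree-2 curve has this shape, so deg p = 3.
2. Reading off the gridlines: among the integer gridlines, it crosses the y-axis at y ∈ {-2, 0}; it meets the x-axis at x = 0 (among the integer gridlines).
3. Together with the visible shape, these determine p as stated.

x^3 + 2*x*y^2 - y^3 - 2*y^2 - 3*x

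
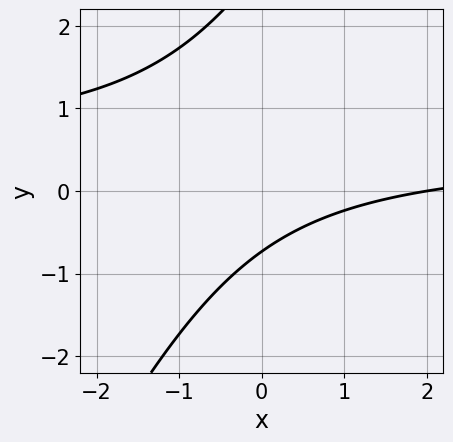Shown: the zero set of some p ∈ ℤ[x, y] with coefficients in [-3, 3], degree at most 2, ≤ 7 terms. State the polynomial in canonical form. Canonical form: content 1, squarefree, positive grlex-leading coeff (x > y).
(a) The degree is 2 — no degree-1 curve has this shape.
(b) Against the integer gridlines: it crosses the x-axis at the gridline x = 2.
(c) The integer polynomial consistent with all of this is the stated p.

2*x*y - y^2 - x + 2*y + 2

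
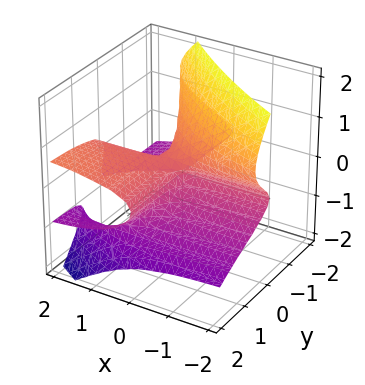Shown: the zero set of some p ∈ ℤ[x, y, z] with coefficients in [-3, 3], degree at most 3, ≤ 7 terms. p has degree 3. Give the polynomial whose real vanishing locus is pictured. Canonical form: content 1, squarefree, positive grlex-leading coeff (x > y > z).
2*x*z^2 + 3*y*z^2 + 3*z^3 - x*y - 2*z^2

deg p = 3. No degree-2 surface has this shape.
Reading off the gridlines: the visible y-axis segment lies entirely on the surface; every point of the x-axis in the box is on the surface.
Assembling these constraints gives the stated polynomial.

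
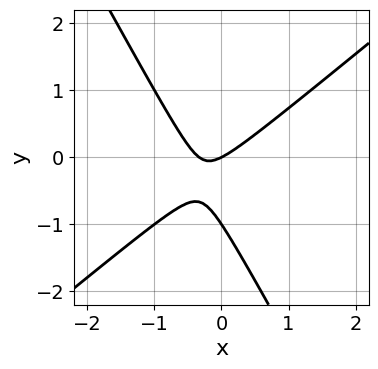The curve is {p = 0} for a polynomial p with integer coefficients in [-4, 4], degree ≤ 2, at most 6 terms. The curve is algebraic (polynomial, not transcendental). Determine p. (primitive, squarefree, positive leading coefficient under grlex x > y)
3*x^2 - 2*x*y - 2*y^2 + x - 2*y

1. Degree: a generic line meets the curve in up to 2 points, so deg p = 2.
2. Against the integer gridlines: among the integer gridlines, it crosses the y-axis at y ∈ {-1, 0}; it meets the x-axis at x = 0 (among the integer gridlines).
3. Solving for integer coefficients yields p as stated.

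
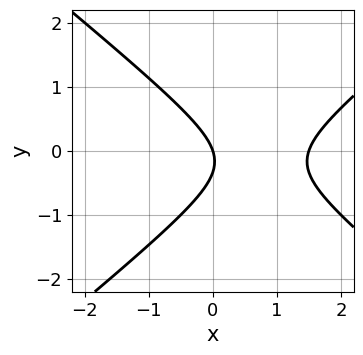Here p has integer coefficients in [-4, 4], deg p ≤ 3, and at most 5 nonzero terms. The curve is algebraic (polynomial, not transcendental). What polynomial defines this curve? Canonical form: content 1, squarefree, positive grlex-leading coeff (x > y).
2*x^2 - 3*y^2 - 3*x - y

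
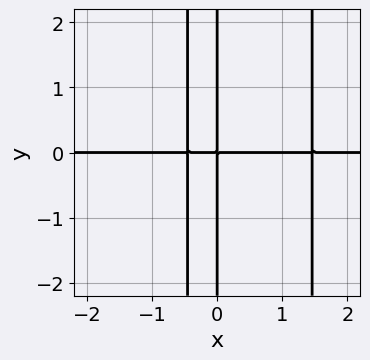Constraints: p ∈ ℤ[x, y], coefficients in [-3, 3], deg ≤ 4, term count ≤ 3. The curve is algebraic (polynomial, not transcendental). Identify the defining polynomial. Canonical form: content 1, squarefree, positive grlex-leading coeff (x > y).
3*x^3*y - 3*x^2*y - 2*x*y

1. The degree is 4 — a generic line meets the curve in up to 4 points.
2. From the axis intercepts and sections: every point of the x-axis in the box is on the curve; every point of the y-axis in the box is on the curve.
3. Fitting integer coefficients to these (and the overall shape) gives p.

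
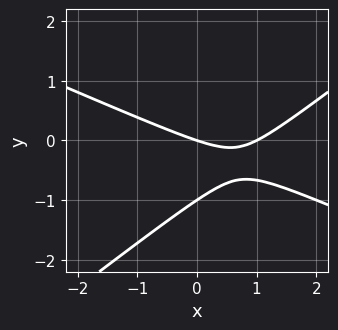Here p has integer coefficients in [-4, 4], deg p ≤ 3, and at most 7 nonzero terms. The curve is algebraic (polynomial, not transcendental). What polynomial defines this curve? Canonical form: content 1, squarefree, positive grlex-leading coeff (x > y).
x^2 + x*y - 3*y^2 - x - 3*y

Degree: no degree-1 curve has this shape, so deg p = 2.
Observable constraints: among the integer gridlines, it crosses the x-axis at x ∈ {0, 1}; the y-axis gridline crossings are at y ∈ {-1, 0}.
Together with the visible shape, these determine p as stated.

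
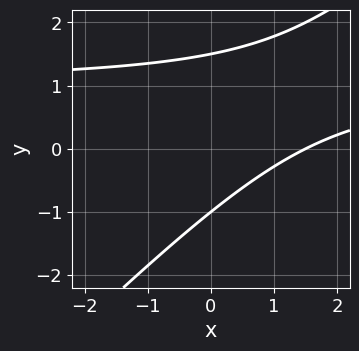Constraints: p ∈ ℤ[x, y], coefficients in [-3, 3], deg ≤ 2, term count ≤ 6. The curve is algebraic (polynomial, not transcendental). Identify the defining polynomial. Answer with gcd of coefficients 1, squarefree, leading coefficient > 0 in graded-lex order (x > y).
2*x*y - 2*y^2 - 2*x + y + 3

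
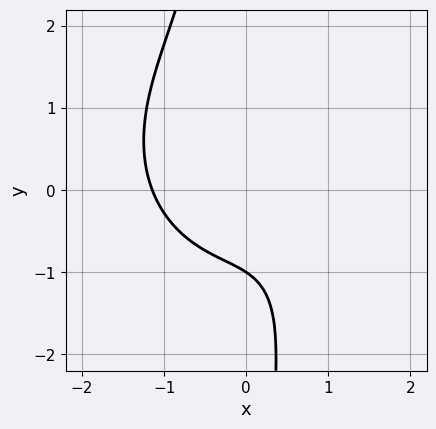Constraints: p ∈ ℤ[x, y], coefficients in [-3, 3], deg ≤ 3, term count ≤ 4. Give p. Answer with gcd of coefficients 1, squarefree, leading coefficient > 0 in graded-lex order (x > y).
2*x^3 + 2*x*y^2 + 3*y + 3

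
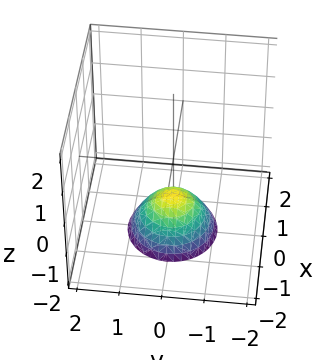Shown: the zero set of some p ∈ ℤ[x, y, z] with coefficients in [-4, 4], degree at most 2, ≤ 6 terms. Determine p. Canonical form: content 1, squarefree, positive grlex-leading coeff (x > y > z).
x^2 + y^2 + z + 1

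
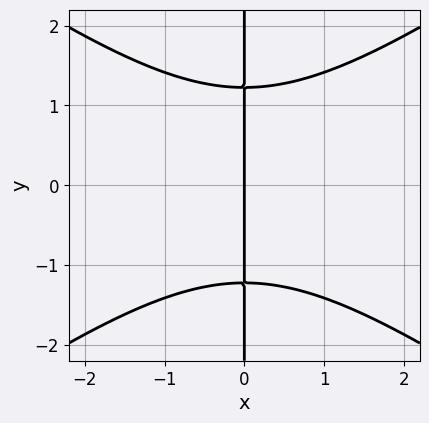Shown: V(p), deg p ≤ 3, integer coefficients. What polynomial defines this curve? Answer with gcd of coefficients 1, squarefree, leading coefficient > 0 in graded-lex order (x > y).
x^3 - 2*x*y^2 + 3*x

(a) Degree: no degree-2 curve has this shape, so deg p = 3.
(b) Symmetries: it's symmetric under y → −y, forcing even powers of y.
(c) From the visible intercepts: it meets the x-axis at x = 0 (among the integer gridlines); every point of the y-axis in the box is on the curve.
(d) Together with the visible shape, these determine p as stated.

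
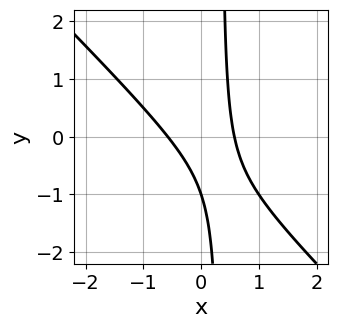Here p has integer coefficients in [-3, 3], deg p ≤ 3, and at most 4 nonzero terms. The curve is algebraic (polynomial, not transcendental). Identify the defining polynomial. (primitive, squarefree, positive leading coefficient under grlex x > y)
3*x^2 + 3*x*y - y - 1

Degree: no degree-1 curve has this shape, so deg p = 2.
Checking where it meets the axes: one y-axis crossing is at y = -1.
These observations pin down the coefficients.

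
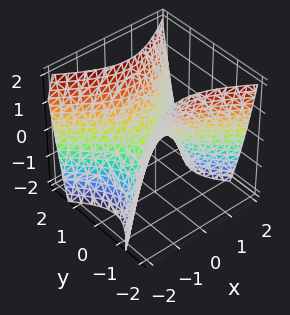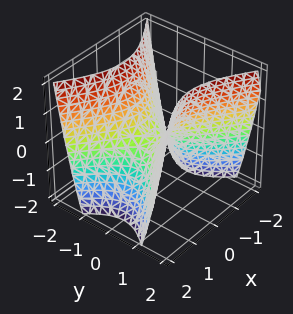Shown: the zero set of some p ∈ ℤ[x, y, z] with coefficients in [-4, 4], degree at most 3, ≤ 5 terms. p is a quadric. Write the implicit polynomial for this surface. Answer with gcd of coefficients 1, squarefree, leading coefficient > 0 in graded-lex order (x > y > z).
2*x^2 - 3*y^2 + 2*z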